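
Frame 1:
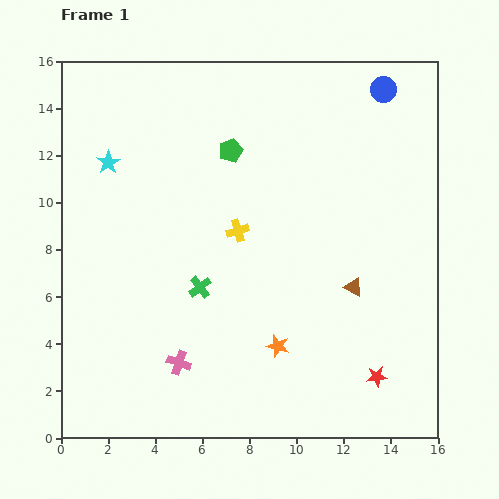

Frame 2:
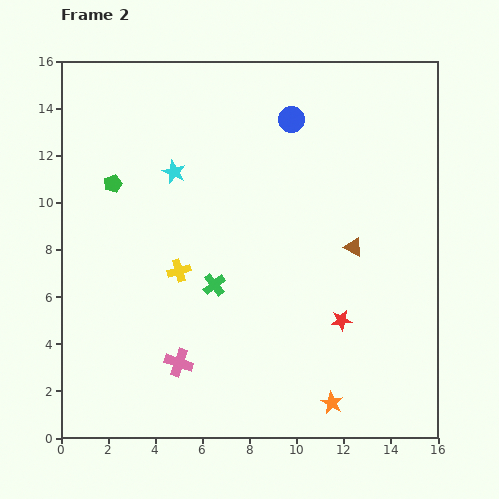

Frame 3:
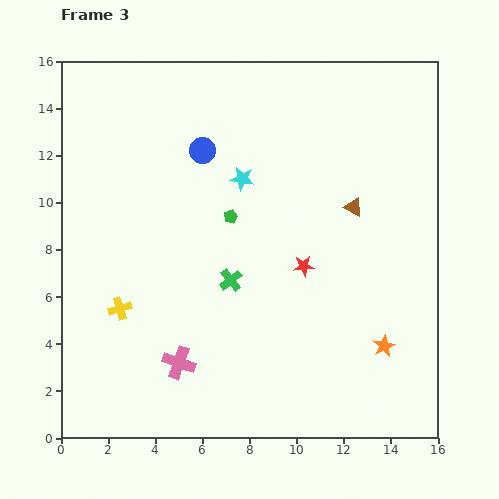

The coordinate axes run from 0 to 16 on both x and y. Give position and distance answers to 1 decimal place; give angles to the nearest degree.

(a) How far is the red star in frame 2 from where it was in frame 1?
2.8

The red star moved from (13.4, 2.6) to (11.9, 5.0), a distance of √(1.5² + 2.4²) ≈ 2.8.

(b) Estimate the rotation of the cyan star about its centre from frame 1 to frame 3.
30° counter-clockwise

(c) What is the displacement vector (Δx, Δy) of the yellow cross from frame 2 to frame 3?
(-2.5, -1.6)

The yellow cross was at (5.0, 7.1) in frame 2 and (2.5, 5.5) in frame 3.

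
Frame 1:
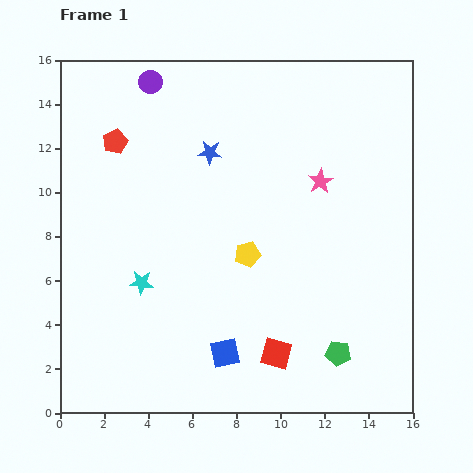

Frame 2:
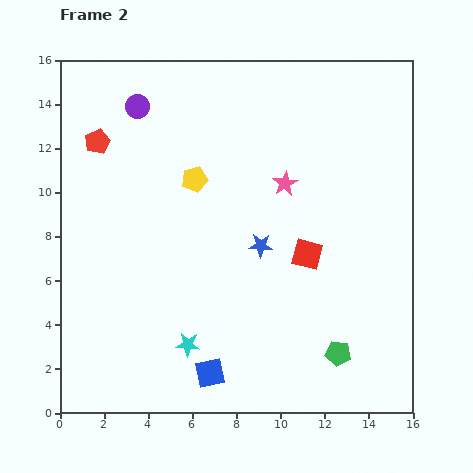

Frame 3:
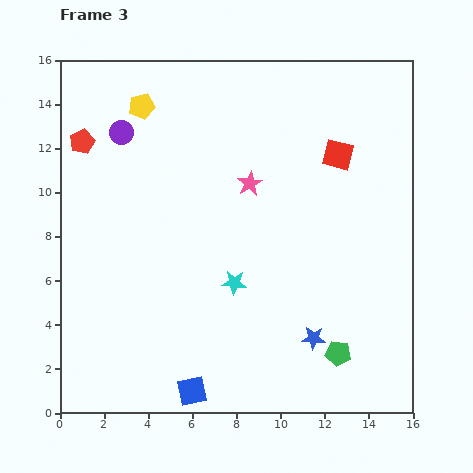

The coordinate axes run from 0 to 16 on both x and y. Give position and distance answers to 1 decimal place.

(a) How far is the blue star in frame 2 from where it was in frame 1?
4.8

The blue star moved from (6.8, 11.8) to (9.1, 7.6), a distance of √(2.3² + 4.2²) ≈ 4.8.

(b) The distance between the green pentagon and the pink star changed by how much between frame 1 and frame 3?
+0.9

Distance in frame 1: 7.8. Distance in frame 3: 8.7.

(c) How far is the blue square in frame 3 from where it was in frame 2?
1.1

The blue square moved from (6.8, 1.8) to (6.0, 1.0), a distance of √(0.8² + 0.8²) ≈ 1.1.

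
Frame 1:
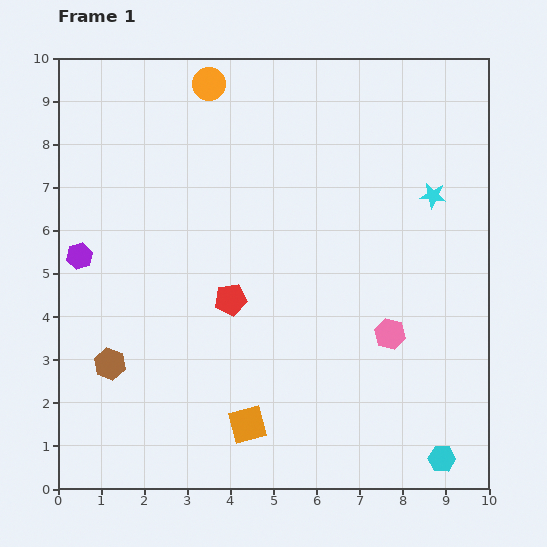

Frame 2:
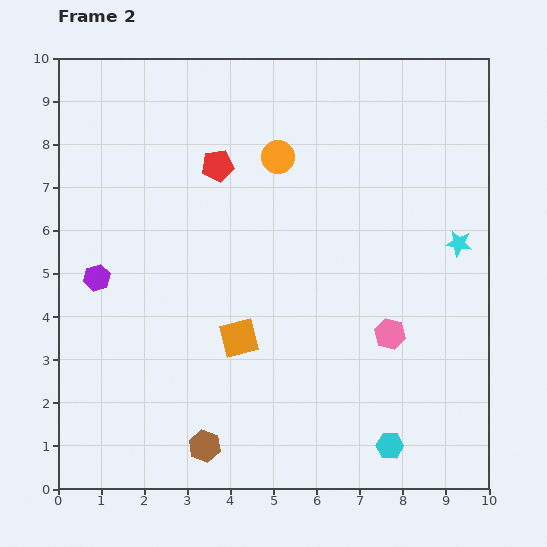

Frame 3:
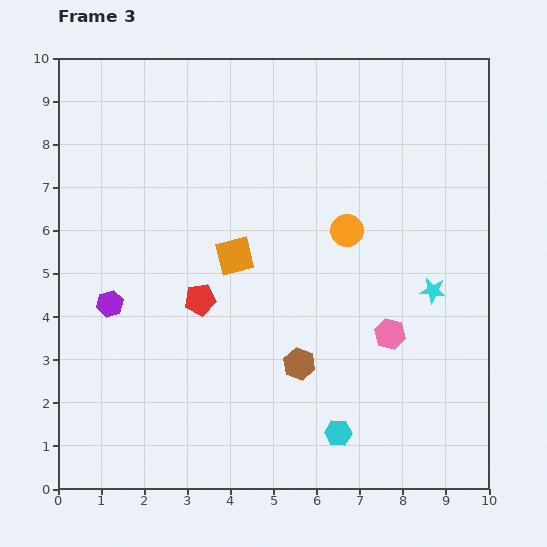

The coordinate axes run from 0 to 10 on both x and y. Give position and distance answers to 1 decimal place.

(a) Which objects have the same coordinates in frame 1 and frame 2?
the pink hexagon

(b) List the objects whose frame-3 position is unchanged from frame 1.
the pink hexagon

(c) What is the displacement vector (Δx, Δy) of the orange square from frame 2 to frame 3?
(-0.1, 1.9)

The orange square was at (4.2, 3.5) in frame 2 and (4.1, 5.4) in frame 3.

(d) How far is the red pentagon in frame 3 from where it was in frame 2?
3.1

The red pentagon moved from (3.7, 7.5) to (3.3, 4.4), a distance of √(0.4² + 3.1²) ≈ 3.1.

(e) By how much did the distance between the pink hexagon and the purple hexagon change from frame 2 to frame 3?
-0.4

Distance in frame 2: 6.9. Distance in frame 3: 6.5.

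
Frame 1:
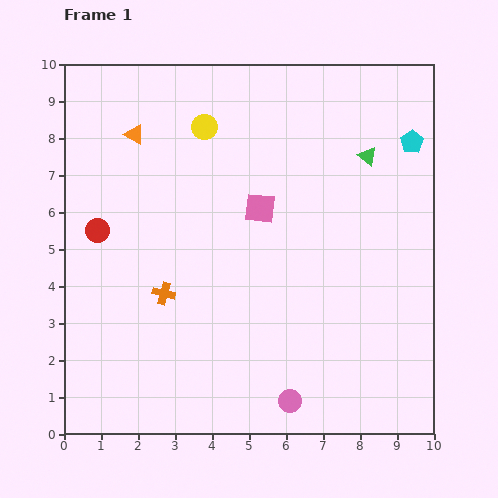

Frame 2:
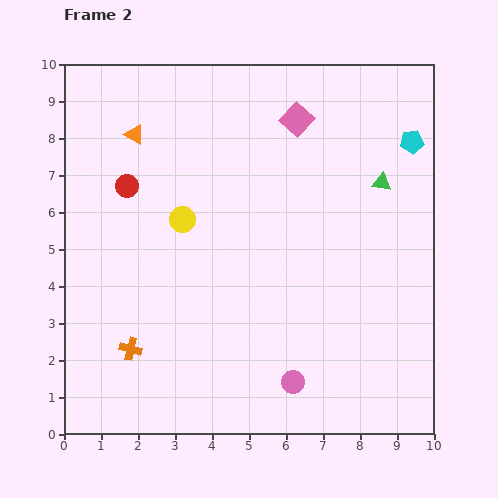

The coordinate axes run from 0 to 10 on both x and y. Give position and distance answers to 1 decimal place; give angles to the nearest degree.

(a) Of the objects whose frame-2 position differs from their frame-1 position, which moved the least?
the pink circle

(moved 0.5)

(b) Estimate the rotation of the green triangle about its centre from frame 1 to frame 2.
30° counter-clockwise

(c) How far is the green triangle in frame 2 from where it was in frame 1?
0.8

The green triangle moved from (8.2, 7.5) to (8.6, 6.8), a distance of √(0.4² + 0.7²) ≈ 0.8.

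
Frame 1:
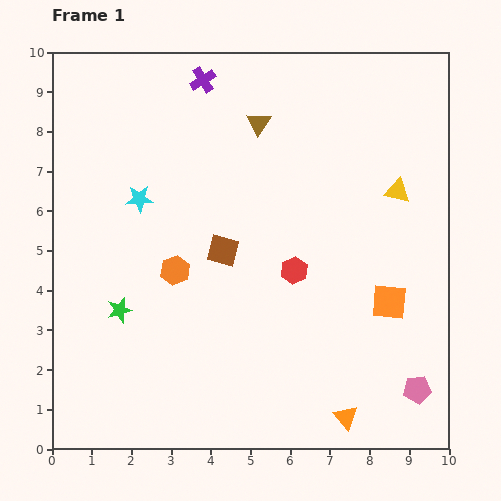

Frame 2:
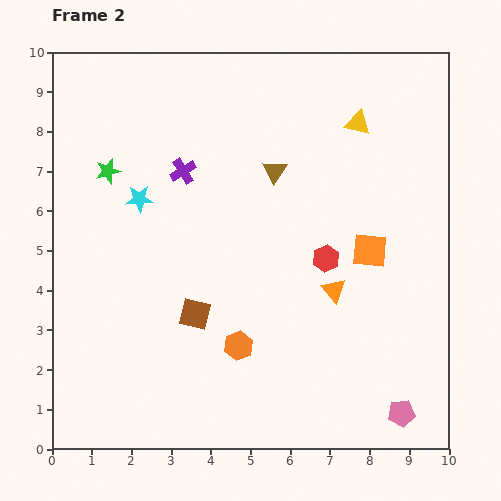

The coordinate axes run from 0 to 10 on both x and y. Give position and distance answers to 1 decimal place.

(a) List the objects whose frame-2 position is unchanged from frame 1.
the cyan star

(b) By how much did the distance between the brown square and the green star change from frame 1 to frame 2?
+1.2

Distance in frame 1: 3.0. Distance in frame 2: 4.2.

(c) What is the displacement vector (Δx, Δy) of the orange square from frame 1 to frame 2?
(-0.5, 1.3)

The orange square was at (8.5, 3.7) in frame 1 and (8.0, 5.0) in frame 2.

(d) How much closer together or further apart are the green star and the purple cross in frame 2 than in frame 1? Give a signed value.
-4.3

Distance in frame 1: 6.2. Distance in frame 2: 1.9.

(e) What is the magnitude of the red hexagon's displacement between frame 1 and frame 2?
0.9

The red hexagon moved from (6.1, 4.5) to (6.9, 4.8), a distance of √(0.8² + 0.3²) ≈ 0.9.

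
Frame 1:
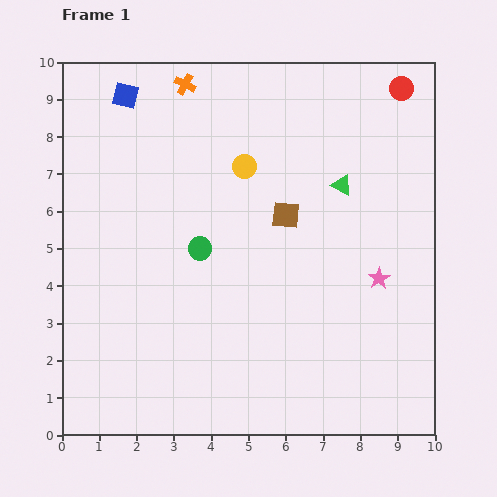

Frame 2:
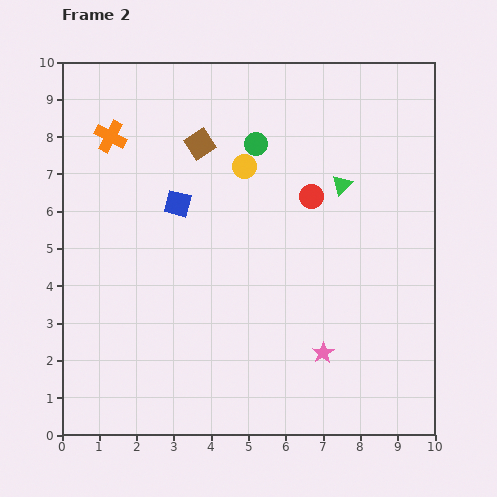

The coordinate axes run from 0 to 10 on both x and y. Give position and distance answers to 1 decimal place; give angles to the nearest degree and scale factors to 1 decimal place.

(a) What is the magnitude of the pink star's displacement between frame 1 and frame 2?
2.5

The pink star moved from (8.5, 4.2) to (7.0, 2.2), a distance of √(1.5² + 2.0²) ≈ 2.5.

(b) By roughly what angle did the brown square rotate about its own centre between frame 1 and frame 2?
37° counter-clockwise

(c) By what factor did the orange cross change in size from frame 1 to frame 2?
1.5×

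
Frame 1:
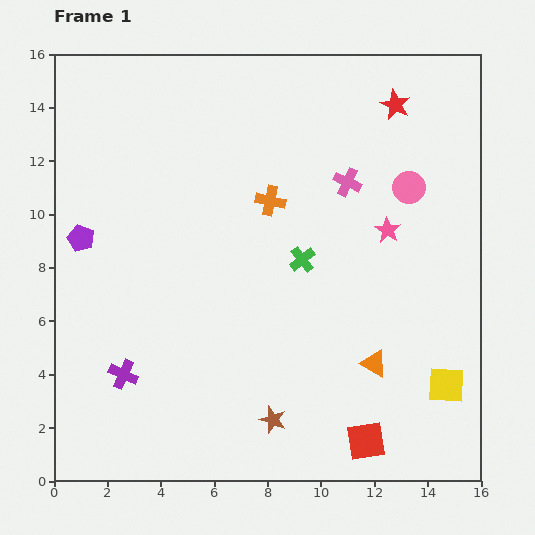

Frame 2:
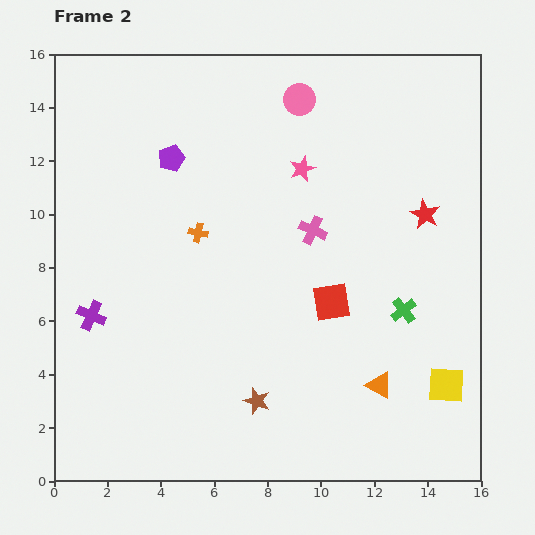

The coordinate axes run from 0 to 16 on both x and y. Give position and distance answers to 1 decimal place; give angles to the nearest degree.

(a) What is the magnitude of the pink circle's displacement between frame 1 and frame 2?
5.3

The pink circle moved from (13.3, 11.0) to (9.2, 14.3), a distance of √(4.1² + 3.3²) ≈ 5.3.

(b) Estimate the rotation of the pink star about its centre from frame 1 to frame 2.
18° clockwise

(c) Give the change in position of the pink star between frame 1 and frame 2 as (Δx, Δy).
(-3.2, 2.3)

The pink star was at (12.5, 9.4) in frame 1 and (9.3, 11.7) in frame 2.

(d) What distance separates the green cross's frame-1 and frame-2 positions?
4.2

The green cross moved from (9.3, 8.3) to (13.1, 6.4), a distance of √(3.8² + 1.9²) ≈ 4.2.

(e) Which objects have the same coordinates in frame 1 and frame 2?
the yellow square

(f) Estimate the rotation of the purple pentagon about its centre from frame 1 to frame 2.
29° clockwise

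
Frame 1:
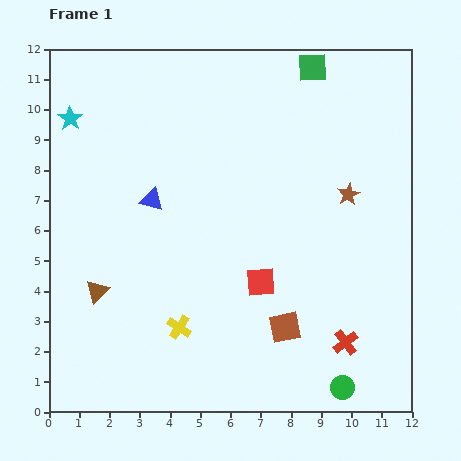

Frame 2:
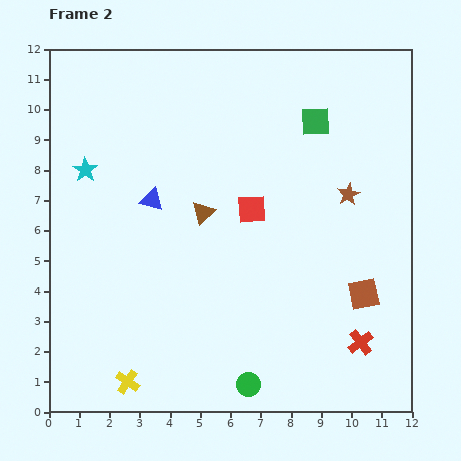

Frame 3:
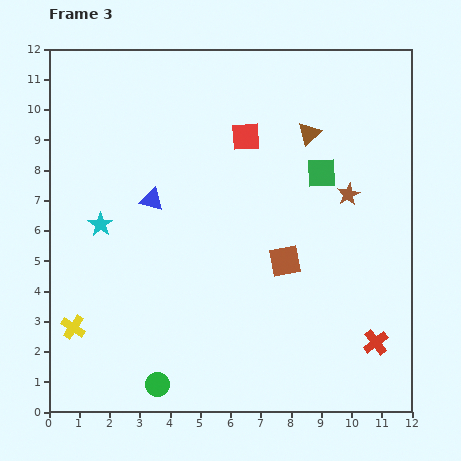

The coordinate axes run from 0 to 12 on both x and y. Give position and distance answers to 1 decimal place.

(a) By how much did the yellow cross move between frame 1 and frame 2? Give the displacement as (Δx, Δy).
(-1.7, -1.8)

The yellow cross was at (4.3, 2.8) in frame 1 and (2.6, 1.0) in frame 2.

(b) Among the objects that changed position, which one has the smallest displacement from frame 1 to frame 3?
the red cross

(moved 1.0)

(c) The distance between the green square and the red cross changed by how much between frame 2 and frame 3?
-1.6

Distance in frame 2: 7.5. Distance in frame 3: 5.9.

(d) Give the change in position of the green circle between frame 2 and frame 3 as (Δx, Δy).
(-3.0, 0.0)

The green circle was at (6.6, 0.9) in frame 2 and (3.6, 0.9) in frame 3.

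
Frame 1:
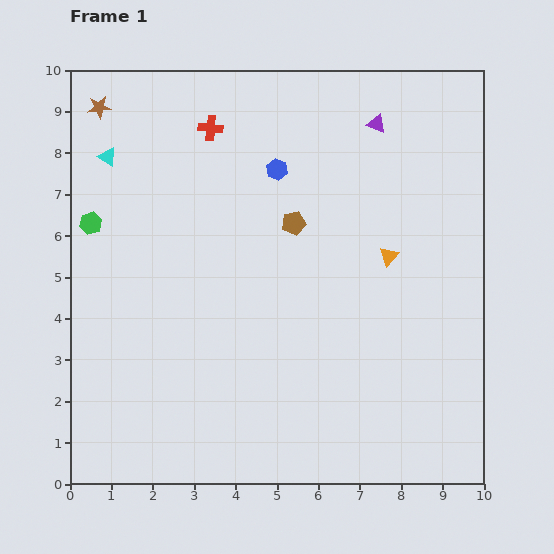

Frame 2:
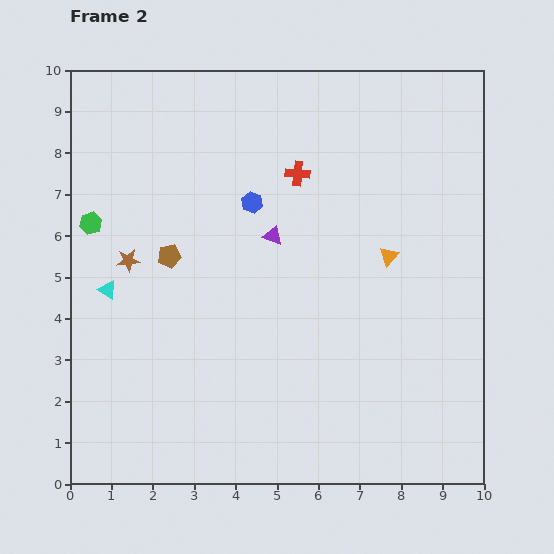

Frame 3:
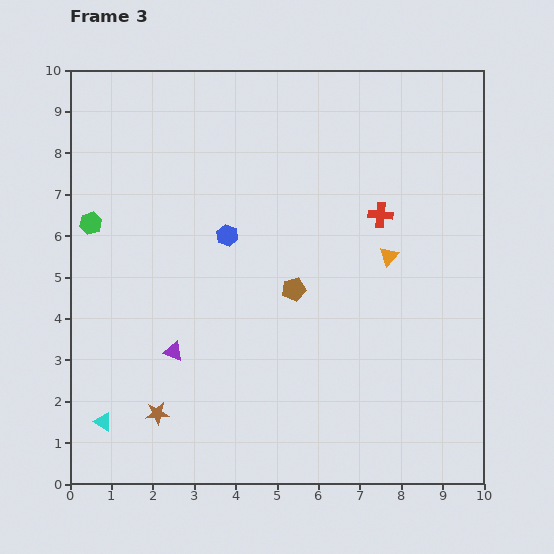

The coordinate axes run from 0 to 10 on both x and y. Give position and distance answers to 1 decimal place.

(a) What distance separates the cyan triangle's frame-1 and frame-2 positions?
3.2

The cyan triangle moved from (0.9, 7.9) to (0.9, 4.7), a distance of √(0.0² + 3.2²) ≈ 3.2.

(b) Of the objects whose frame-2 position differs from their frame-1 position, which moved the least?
the blue hexagon

(moved 1.0)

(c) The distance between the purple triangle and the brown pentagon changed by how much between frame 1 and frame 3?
+0.2

Distance in frame 1: 3.1. Distance in frame 3: 3.3.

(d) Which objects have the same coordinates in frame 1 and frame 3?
the orange triangle, the green hexagon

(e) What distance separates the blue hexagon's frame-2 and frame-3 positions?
1.0

The blue hexagon moved from (4.4, 6.8) to (3.8, 6.0), a distance of √(0.6² + 0.8²) ≈ 1.0.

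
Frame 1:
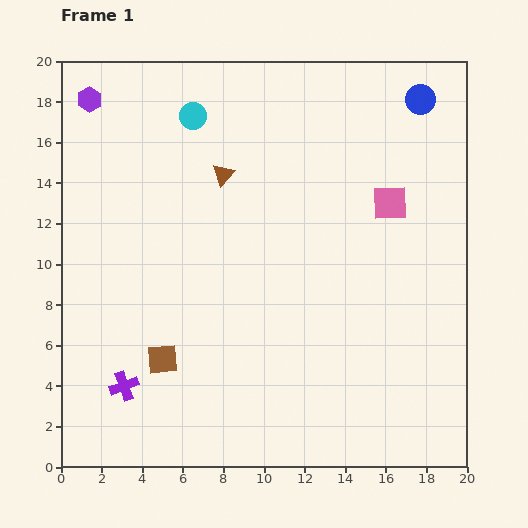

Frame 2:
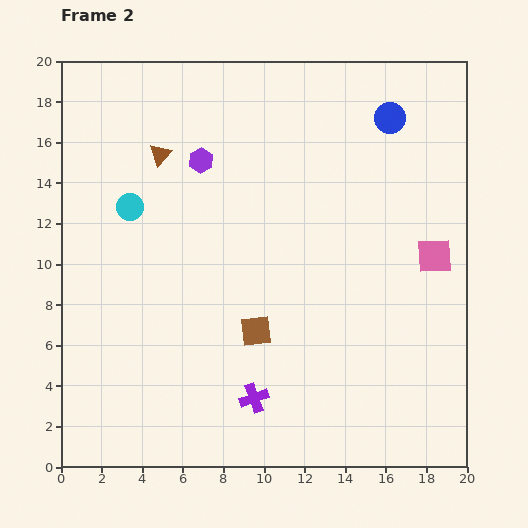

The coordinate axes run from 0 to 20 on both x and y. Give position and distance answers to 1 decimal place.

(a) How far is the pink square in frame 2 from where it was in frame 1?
3.4

The pink square moved from (16.2, 13.0) to (18.4, 10.4), a distance of √(2.2² + 2.6²) ≈ 3.4.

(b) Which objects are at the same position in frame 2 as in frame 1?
none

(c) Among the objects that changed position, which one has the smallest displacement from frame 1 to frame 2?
the blue circle

(moved 1.7)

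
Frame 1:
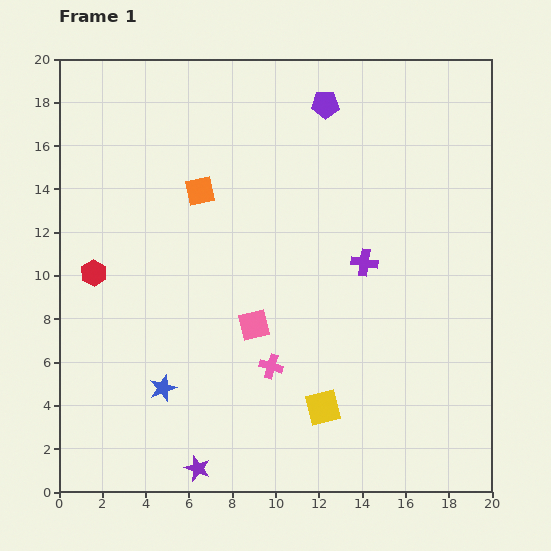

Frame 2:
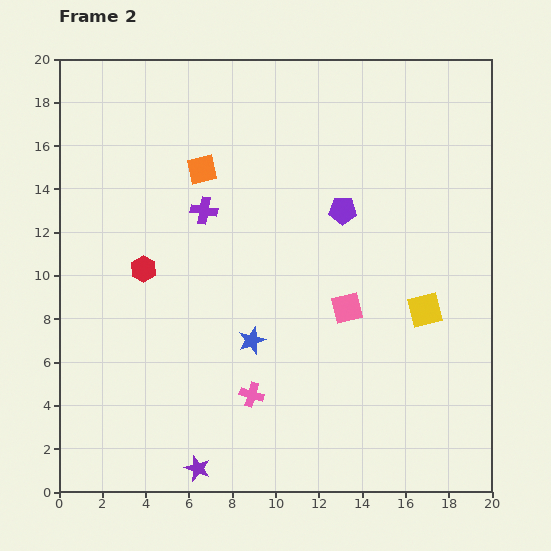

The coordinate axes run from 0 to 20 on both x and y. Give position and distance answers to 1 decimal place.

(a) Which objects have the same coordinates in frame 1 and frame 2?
the purple star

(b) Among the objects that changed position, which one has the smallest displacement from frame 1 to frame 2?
the orange square

(moved 1.0)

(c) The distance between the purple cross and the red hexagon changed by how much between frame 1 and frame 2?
-8.6

Distance in frame 1: 12.5. Distance in frame 2: 3.9.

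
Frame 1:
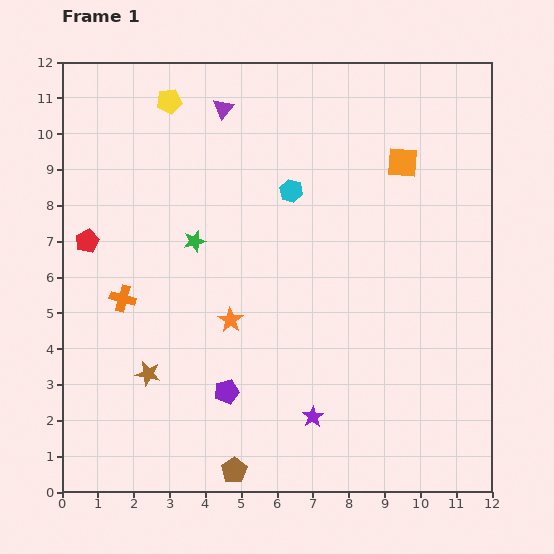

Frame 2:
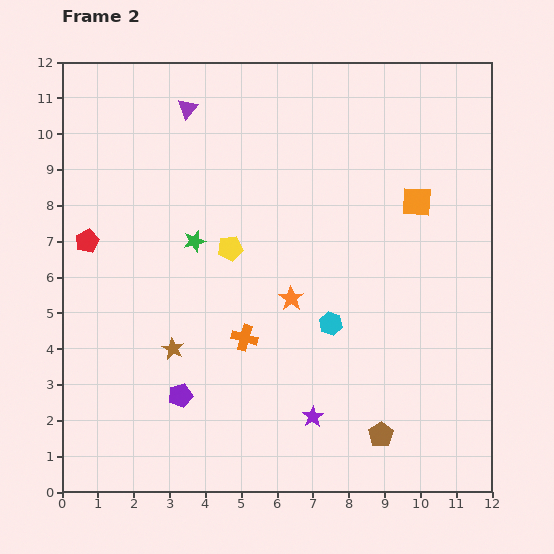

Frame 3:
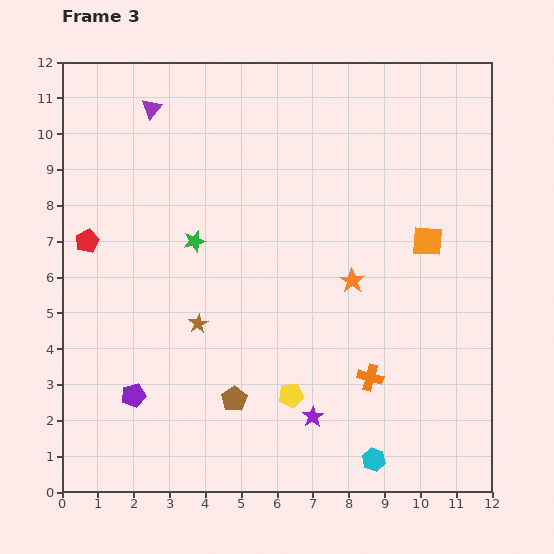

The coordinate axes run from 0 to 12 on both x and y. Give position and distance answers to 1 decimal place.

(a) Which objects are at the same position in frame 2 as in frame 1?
the red pentagon, the green star, the purple star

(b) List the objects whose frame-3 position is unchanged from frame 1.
the red pentagon, the green star, the purple star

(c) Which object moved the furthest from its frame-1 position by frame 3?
the yellow pentagon

(moved 8.9; next 7.8)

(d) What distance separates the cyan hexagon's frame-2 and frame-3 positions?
4.0

The cyan hexagon moved from (7.5, 4.7) to (8.7, 0.9), a distance of √(1.2² + 3.8²) ≈ 4.0.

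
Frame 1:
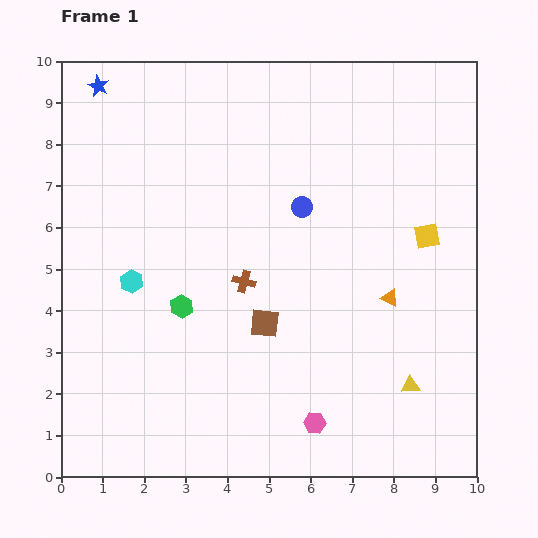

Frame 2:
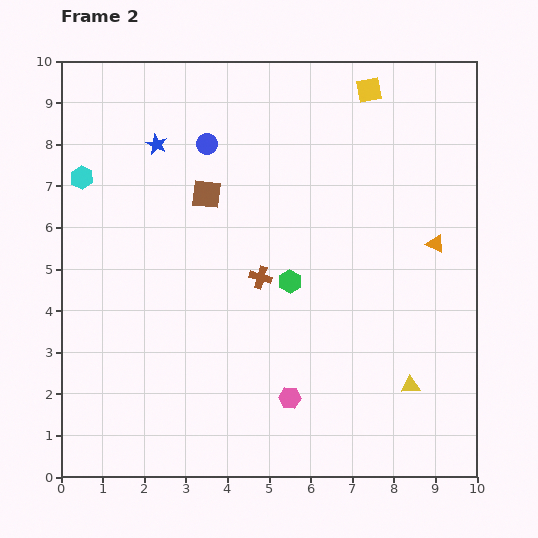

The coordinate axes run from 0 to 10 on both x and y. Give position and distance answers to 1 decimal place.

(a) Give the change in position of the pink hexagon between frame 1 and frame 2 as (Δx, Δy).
(-0.6, 0.6)

The pink hexagon was at (6.1, 1.3) in frame 1 and (5.5, 1.9) in frame 2.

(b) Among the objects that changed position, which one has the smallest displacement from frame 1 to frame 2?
the brown cross

(moved 0.4)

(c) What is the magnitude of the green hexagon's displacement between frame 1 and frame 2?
2.7

The green hexagon moved from (2.9, 4.1) to (5.5, 4.7), a distance of √(2.6² + 0.6²) ≈ 2.7.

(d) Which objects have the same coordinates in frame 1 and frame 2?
the yellow triangle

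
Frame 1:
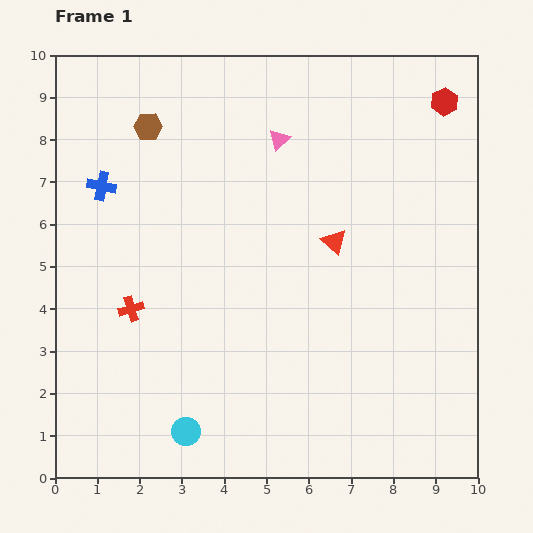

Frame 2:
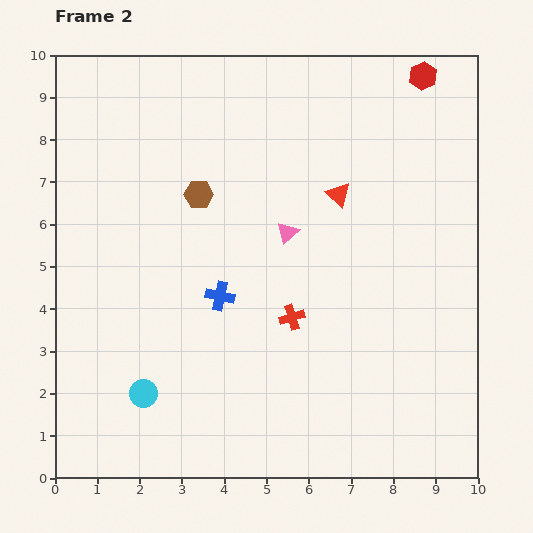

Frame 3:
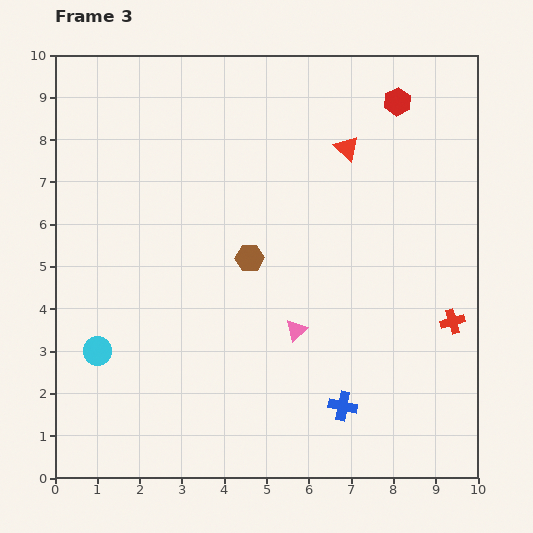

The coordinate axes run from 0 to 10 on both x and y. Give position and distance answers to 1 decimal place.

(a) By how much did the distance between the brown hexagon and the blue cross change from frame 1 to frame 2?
+0.7

Distance in frame 1: 1.8. Distance in frame 2: 2.5.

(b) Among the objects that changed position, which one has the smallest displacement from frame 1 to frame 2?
the red hexagon

(moved 0.8)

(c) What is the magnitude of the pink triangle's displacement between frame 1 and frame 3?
4.5

The pink triangle moved from (5.3, 8.0) to (5.7, 3.5), a distance of √(0.4² + 4.5²) ≈ 4.5.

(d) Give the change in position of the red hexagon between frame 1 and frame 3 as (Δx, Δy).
(-1.1, 0.0)

The red hexagon was at (9.2, 8.9) in frame 1 and (8.1, 8.9) in frame 3.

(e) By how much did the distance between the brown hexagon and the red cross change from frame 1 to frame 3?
+0.7

Distance in frame 1: 4.3. Distance in frame 3: 5.0.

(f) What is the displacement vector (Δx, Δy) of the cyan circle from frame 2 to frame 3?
(-1.1, 1.0)

The cyan circle was at (2.1, 2.0) in frame 2 and (1.0, 3.0) in frame 3.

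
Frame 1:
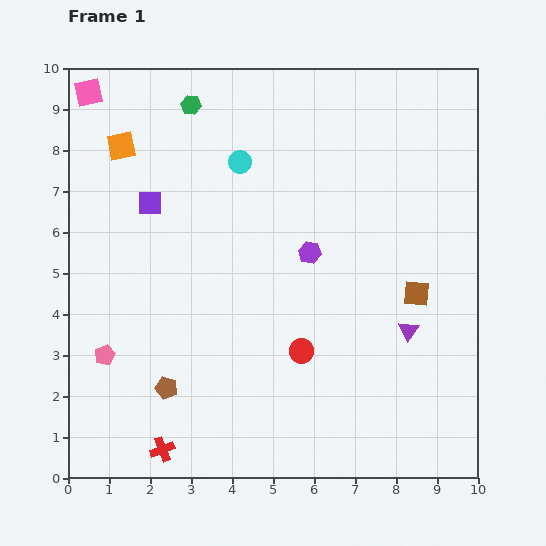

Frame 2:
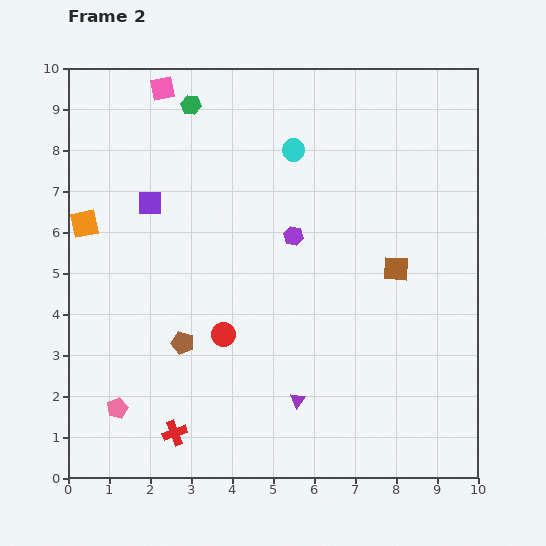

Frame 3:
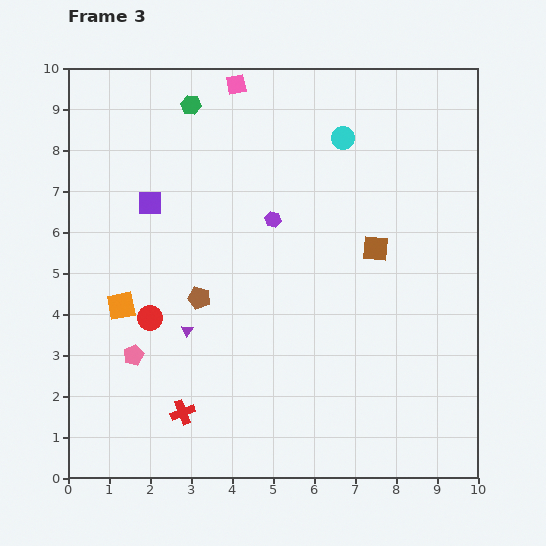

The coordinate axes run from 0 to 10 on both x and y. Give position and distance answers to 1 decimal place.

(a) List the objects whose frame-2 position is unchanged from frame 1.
the green hexagon, the purple square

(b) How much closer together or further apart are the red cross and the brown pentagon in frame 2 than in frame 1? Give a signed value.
+0.7

Distance in frame 1: 1.5. Distance in frame 2: 2.2.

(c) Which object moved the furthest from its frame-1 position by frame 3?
the purple triangle

(moved 5.4; next 3.9)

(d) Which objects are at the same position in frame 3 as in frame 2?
the green hexagon, the purple square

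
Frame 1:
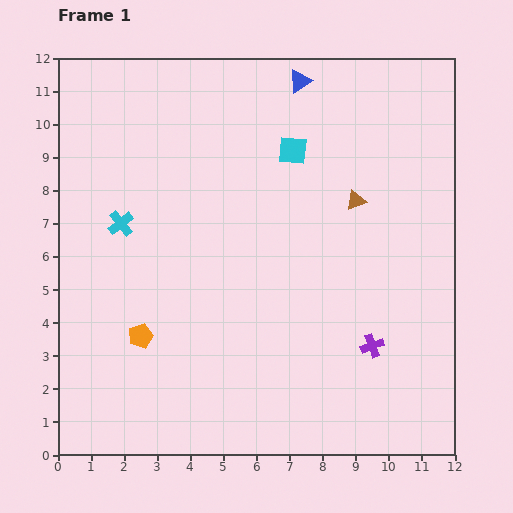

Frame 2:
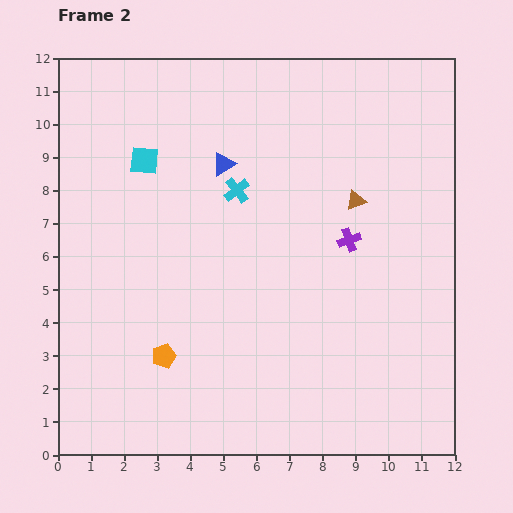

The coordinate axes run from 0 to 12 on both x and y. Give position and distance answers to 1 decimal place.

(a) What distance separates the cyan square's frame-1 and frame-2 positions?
4.5

The cyan square moved from (7.1, 9.2) to (2.6, 8.9), a distance of √(4.5² + 0.3²) ≈ 4.5.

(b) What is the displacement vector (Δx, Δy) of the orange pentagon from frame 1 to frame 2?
(0.7, -0.6)

The orange pentagon was at (2.5, 3.6) in frame 1 and (3.2, 3.0) in frame 2.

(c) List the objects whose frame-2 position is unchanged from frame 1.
the brown triangle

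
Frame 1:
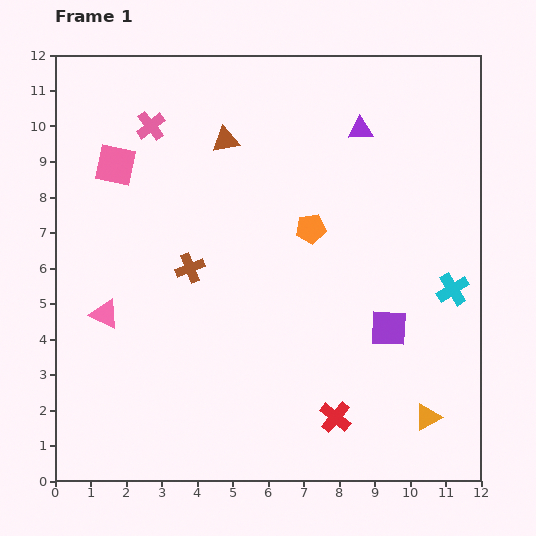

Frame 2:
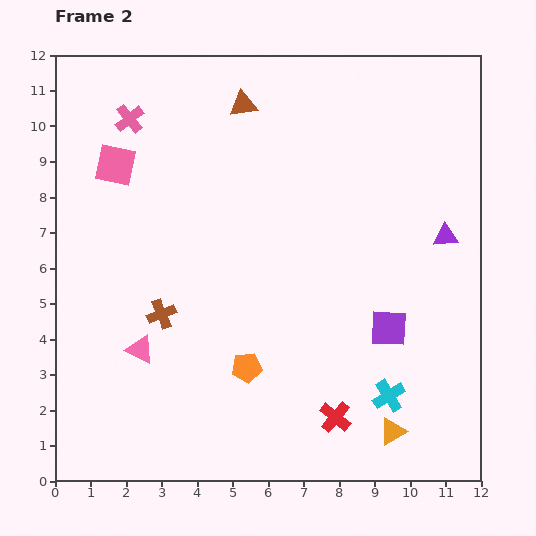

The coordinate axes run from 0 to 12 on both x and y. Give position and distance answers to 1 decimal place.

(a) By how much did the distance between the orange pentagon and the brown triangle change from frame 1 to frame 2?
+3.9

Distance in frame 1: 3.5. Distance in frame 2: 7.4.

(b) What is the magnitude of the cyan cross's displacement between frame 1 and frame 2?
3.5

The cyan cross moved from (11.2, 5.4) to (9.4, 2.4), a distance of √(1.8² + 3.0²) ≈ 3.5.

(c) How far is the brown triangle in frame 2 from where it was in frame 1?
1.1

The brown triangle moved from (4.8, 9.6) to (5.3, 10.6), a distance of √(0.5² + 1.0²) ≈ 1.1.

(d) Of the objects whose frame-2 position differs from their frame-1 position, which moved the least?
the pink cross

(moved 0.6)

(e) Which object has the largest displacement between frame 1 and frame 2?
the orange pentagon

(moved 4.3; next 3.8)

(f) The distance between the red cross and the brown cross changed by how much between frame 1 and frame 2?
-0.2

Distance in frame 1: 5.9. Distance in frame 2: 5.7.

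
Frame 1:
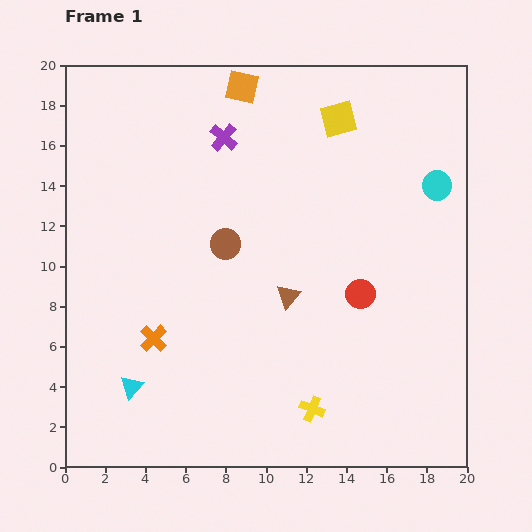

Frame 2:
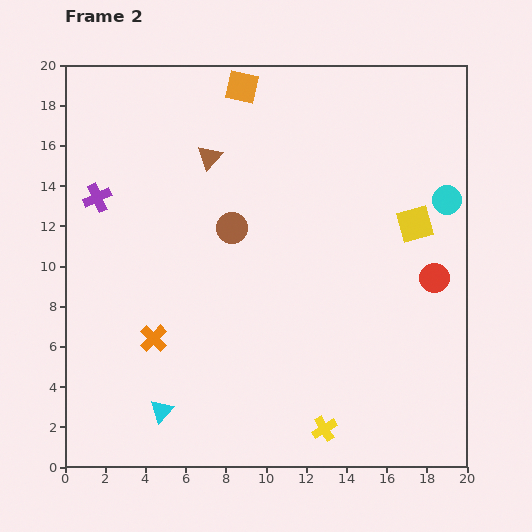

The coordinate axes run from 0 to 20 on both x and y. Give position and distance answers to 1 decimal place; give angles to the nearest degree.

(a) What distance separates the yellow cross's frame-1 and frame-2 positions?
1.2

The yellow cross moved from (12.3, 2.9) to (12.9, 1.9), a distance of √(0.6² + 1.0²) ≈ 1.2.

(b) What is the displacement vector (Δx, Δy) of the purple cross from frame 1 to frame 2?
(-6.3, -3.0)

The purple cross was at (7.9, 16.4) in frame 1 and (1.6, 13.4) in frame 2.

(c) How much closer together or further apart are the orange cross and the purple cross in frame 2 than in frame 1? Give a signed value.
-3.1

Distance in frame 1: 10.6. Distance in frame 2: 7.5.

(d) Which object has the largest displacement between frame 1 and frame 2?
the brown triangle

(moved 7.9; next 7.0)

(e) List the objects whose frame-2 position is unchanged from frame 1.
the orange square, the orange cross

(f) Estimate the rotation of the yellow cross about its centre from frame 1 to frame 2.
37° clockwise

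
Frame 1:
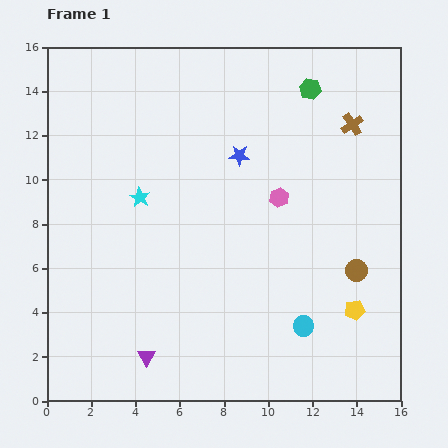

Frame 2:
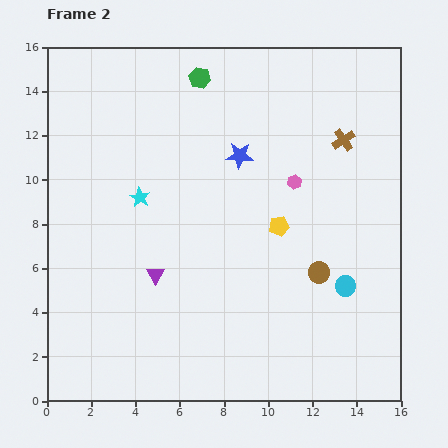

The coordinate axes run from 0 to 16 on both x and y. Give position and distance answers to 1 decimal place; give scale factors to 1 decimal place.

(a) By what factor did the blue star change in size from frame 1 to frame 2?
1.3×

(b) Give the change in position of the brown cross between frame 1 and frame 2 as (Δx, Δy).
(-0.4, -0.7)

The brown cross was at (13.8, 12.5) in frame 1 and (13.4, 11.8) in frame 2.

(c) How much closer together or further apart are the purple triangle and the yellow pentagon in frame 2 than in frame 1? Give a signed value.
-3.6

Distance in frame 1: 9.6. Distance in frame 2: 6.0.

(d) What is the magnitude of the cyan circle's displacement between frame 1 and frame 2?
2.6

The cyan circle moved from (11.6, 3.4) to (13.5, 5.2), a distance of √(1.9² + 1.8²) ≈ 2.6.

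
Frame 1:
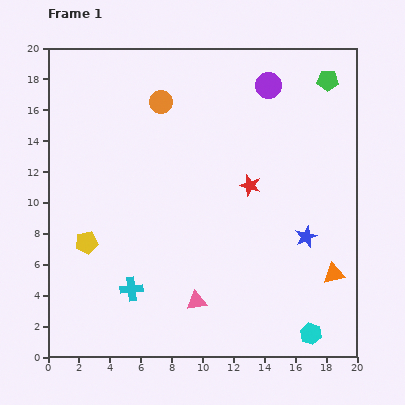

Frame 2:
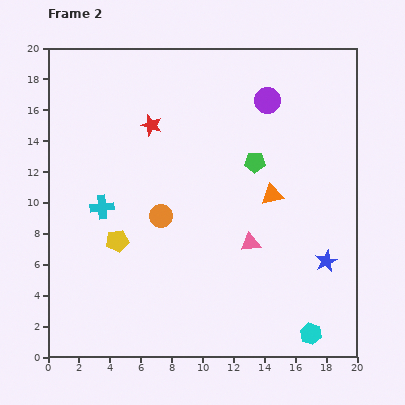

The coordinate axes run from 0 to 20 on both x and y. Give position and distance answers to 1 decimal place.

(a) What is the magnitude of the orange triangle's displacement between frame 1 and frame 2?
6.5

The orange triangle moved from (18.5, 5.4) to (14.5, 10.5), a distance of √(4.0² + 5.1²) ≈ 6.5.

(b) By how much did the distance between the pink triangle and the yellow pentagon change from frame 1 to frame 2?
+0.5

Distance in frame 1: 8.1. Distance in frame 2: 8.6.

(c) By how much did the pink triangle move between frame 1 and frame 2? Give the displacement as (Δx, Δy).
(3.5, 3.8)

The pink triangle was at (9.6, 3.6) in frame 1 and (13.1, 7.4) in frame 2.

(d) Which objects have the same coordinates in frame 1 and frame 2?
the cyan hexagon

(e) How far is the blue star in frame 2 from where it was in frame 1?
2.1

The blue star moved from (16.7, 7.8) to (18.0, 6.2), a distance of √(1.3² + 1.6²) ≈ 2.1.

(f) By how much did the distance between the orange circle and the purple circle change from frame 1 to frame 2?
+3.1

Distance in frame 1: 7.1. Distance in frame 2: 10.2.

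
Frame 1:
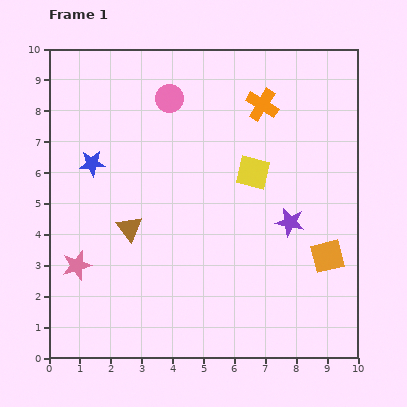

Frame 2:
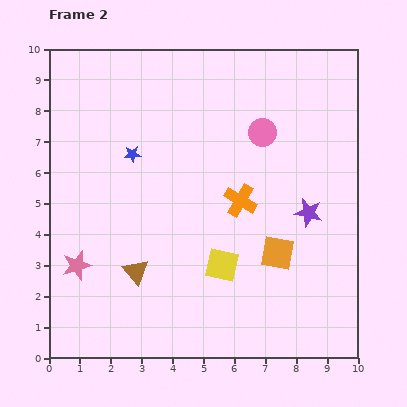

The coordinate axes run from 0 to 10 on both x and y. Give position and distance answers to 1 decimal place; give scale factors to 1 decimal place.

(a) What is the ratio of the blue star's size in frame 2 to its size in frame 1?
0.6×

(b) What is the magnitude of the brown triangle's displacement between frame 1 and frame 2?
1.4

The brown triangle moved from (2.6, 4.2) to (2.8, 2.8), a distance of √(0.2² + 1.4²) ≈ 1.4.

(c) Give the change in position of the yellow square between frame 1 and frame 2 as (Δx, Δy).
(-1.0, -3.0)

The yellow square was at (6.6, 6.0) in frame 1 and (5.6, 3.0) in frame 2.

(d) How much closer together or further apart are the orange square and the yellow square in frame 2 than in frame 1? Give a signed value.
-1.8

Distance in frame 1: 3.6. Distance in frame 2: 1.8.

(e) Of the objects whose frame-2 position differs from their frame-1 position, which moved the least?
the purple star

(moved 0.7)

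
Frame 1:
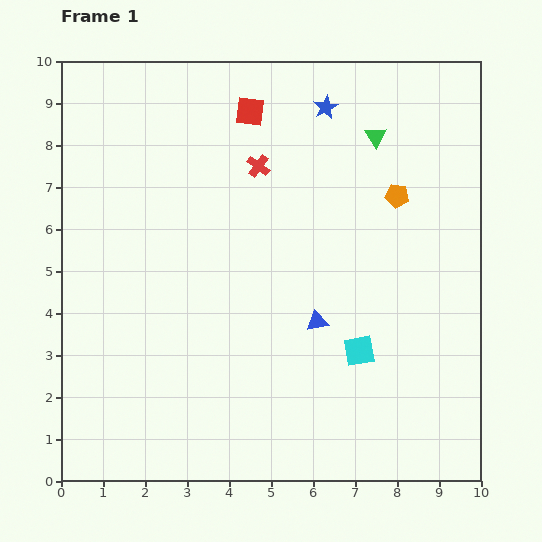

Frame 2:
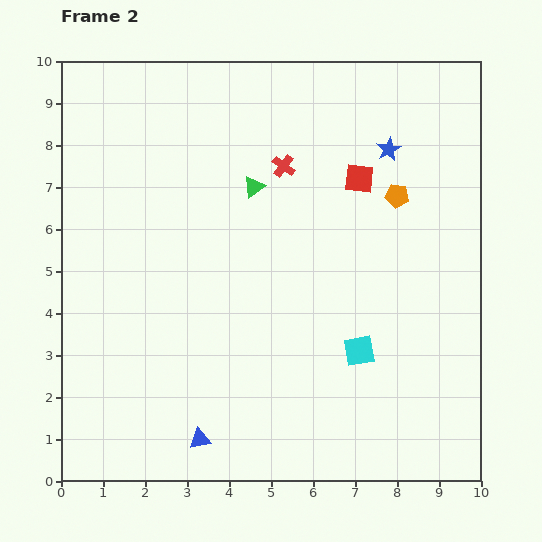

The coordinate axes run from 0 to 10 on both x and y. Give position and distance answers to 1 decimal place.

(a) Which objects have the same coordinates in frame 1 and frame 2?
the orange pentagon, the cyan square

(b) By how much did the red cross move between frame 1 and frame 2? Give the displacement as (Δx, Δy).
(0.6, 0.0)

The red cross was at (4.7, 7.5) in frame 1 and (5.3, 7.5) in frame 2.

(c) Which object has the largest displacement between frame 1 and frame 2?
the blue triangle

(moved 4.0; next 3.1)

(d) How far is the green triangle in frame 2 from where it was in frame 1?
3.1

The green triangle moved from (7.5, 8.2) to (4.6, 7.0), a distance of √(2.9² + 1.2²) ≈ 3.1.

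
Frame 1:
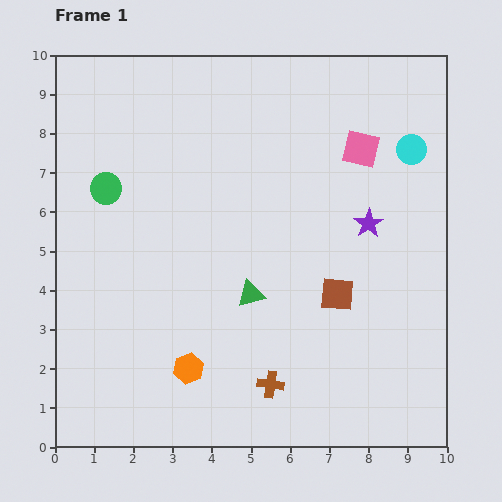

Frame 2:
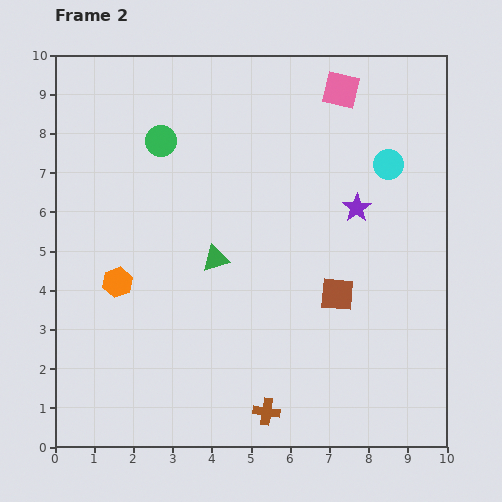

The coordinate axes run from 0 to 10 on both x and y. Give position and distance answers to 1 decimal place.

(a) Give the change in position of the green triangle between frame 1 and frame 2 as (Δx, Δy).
(-0.9, 0.9)

The green triangle was at (5.0, 3.9) in frame 1 and (4.1, 4.8) in frame 2.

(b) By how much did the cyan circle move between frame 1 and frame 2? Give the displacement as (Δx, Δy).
(-0.6, -0.4)

The cyan circle was at (9.1, 7.6) in frame 1 and (8.5, 7.2) in frame 2.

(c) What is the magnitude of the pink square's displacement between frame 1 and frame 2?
1.6

The pink square moved from (7.8, 7.6) to (7.3, 9.1), a distance of √(0.5² + 1.5²) ≈ 1.6.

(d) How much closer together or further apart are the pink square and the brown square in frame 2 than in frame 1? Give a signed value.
+1.5

Distance in frame 1: 3.7. Distance in frame 2: 5.2.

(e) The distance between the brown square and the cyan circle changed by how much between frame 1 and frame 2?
-0.7

Distance in frame 1: 4.2. Distance in frame 2: 3.5.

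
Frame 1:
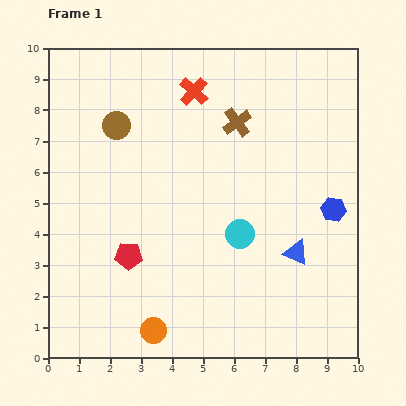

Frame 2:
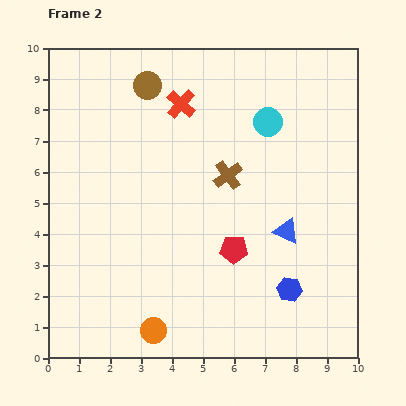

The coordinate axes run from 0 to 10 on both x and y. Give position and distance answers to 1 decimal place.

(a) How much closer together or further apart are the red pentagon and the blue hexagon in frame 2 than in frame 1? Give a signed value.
-4.6

Distance in frame 1: 6.8. Distance in frame 2: 2.2.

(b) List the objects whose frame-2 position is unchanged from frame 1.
the orange circle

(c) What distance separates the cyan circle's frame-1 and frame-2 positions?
3.7

The cyan circle moved from (6.2, 4.0) to (7.1, 7.6), a distance of √(0.9² + 3.6²) ≈ 3.7.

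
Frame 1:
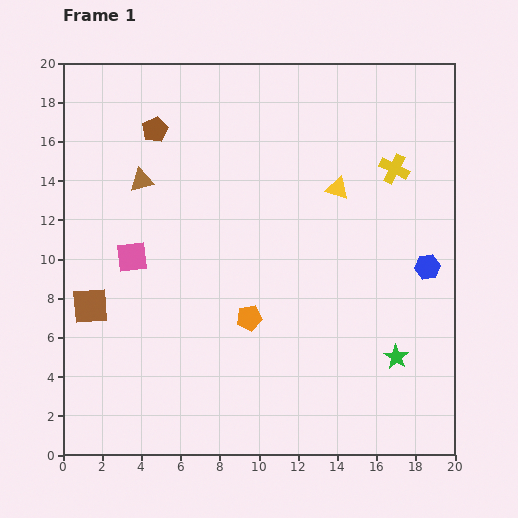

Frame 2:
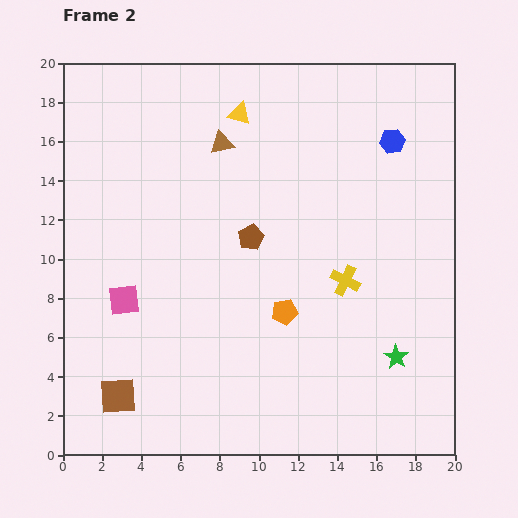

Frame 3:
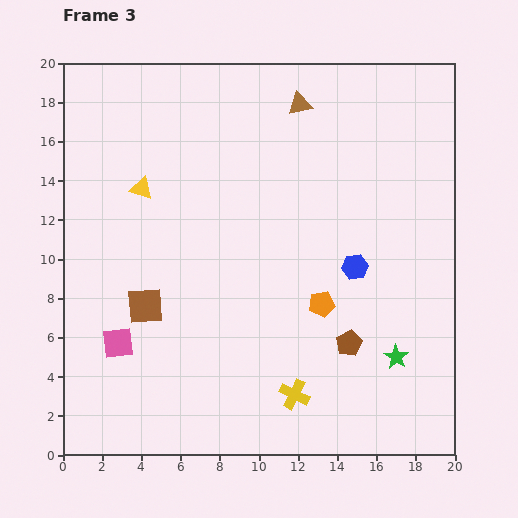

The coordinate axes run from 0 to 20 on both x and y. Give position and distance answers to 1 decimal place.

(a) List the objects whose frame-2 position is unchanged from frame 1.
the green star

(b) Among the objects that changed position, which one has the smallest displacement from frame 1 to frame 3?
the brown square

(moved 2.8)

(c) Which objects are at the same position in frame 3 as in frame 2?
the green star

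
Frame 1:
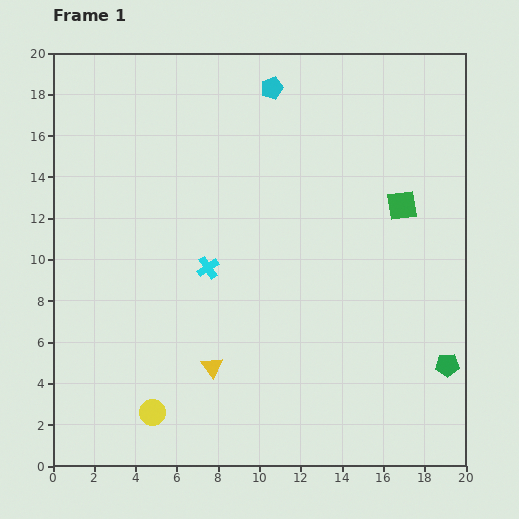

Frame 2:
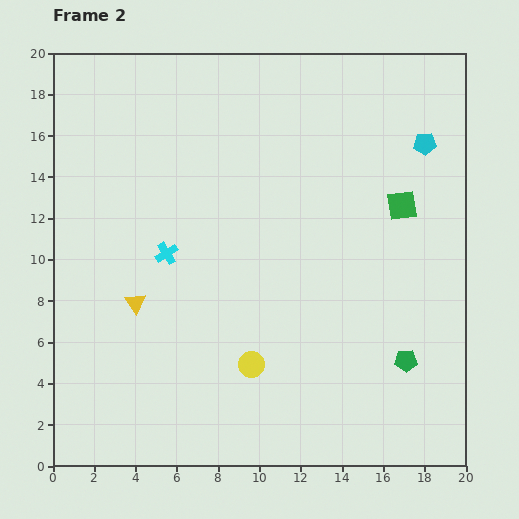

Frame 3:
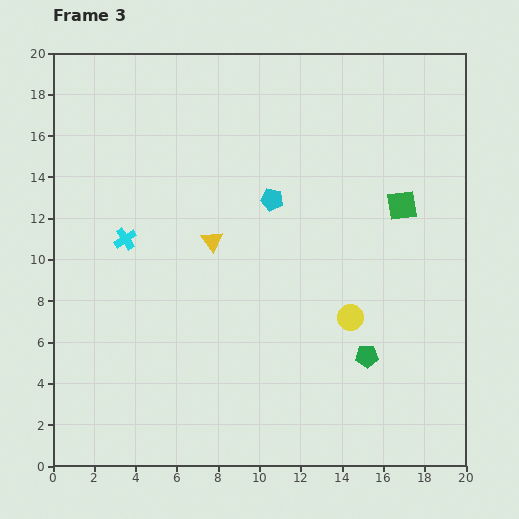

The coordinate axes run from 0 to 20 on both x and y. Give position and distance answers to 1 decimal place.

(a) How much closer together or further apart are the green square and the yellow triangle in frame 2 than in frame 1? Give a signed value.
+1.6

Distance in frame 1: 12.1. Distance in frame 2: 13.7.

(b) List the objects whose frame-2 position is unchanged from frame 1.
the green square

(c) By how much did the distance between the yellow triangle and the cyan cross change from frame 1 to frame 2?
-2.0

Distance in frame 1: 4.8. Distance in frame 2: 2.8.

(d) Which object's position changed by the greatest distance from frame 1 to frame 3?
the yellow circle

(moved 10.6; next 6.1)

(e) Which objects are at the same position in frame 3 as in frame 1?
the green square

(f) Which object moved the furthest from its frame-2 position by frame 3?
the cyan pentagon

(moved 7.9; next 5.3)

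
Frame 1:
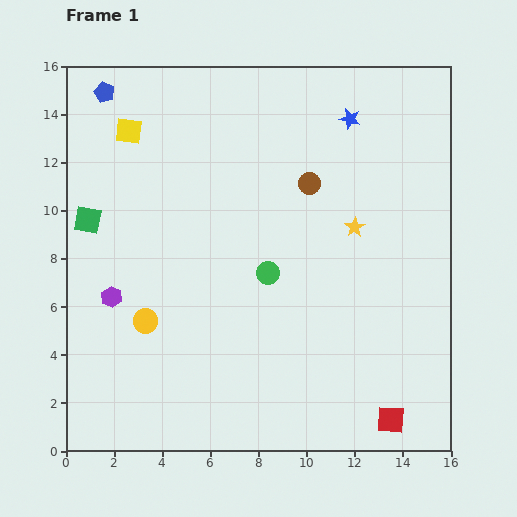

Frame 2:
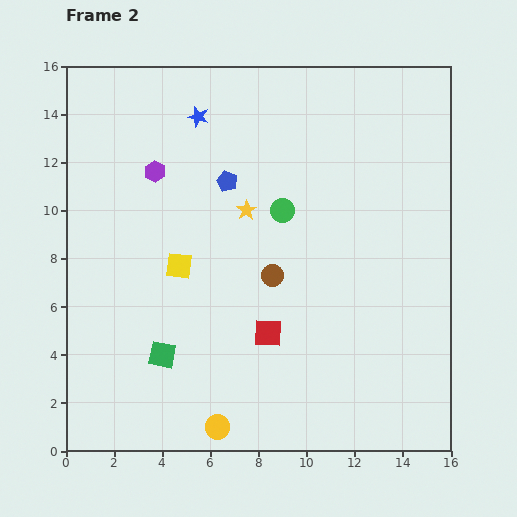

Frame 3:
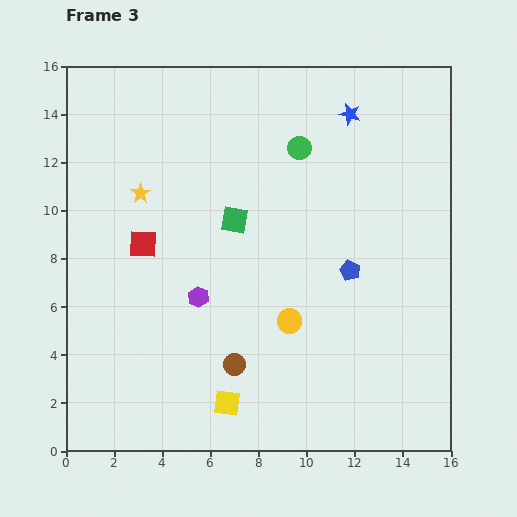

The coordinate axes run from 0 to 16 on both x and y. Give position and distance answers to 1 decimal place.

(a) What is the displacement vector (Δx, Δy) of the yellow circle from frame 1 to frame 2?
(3.0, -4.4)

The yellow circle was at (3.3, 5.4) in frame 1 and (6.3, 1.0) in frame 2.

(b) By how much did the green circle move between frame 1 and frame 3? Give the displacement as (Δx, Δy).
(1.3, 5.2)

The green circle was at (8.4, 7.4) in frame 1 and (9.7, 12.6) in frame 3.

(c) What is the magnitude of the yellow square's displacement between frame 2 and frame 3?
6.0

The yellow square moved from (4.7, 7.7) to (6.7, 2.0), a distance of √(2.0² + 5.7²) ≈ 6.0.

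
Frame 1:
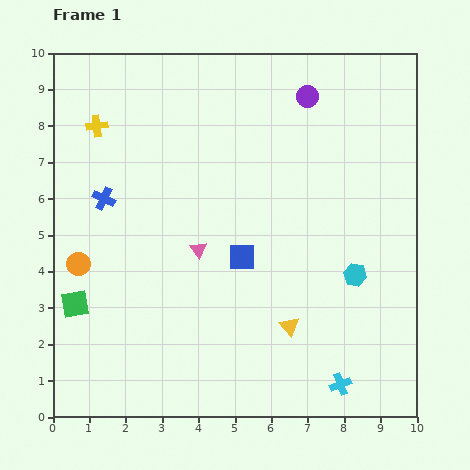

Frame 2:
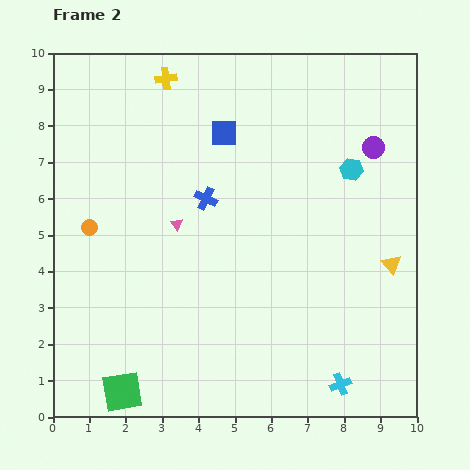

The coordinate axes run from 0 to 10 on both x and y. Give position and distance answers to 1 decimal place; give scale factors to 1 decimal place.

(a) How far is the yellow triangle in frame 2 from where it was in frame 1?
3.3

The yellow triangle moved from (6.5, 2.5) to (9.3, 4.2), a distance of √(2.8² + 1.7²) ≈ 3.3.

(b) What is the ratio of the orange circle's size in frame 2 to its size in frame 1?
0.7×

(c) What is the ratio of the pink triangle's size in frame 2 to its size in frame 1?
0.7×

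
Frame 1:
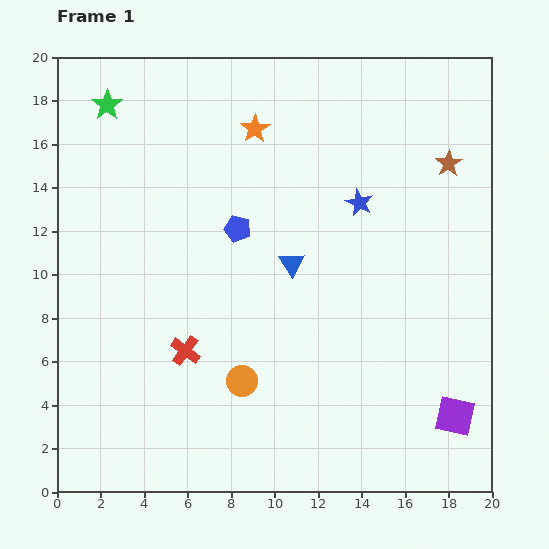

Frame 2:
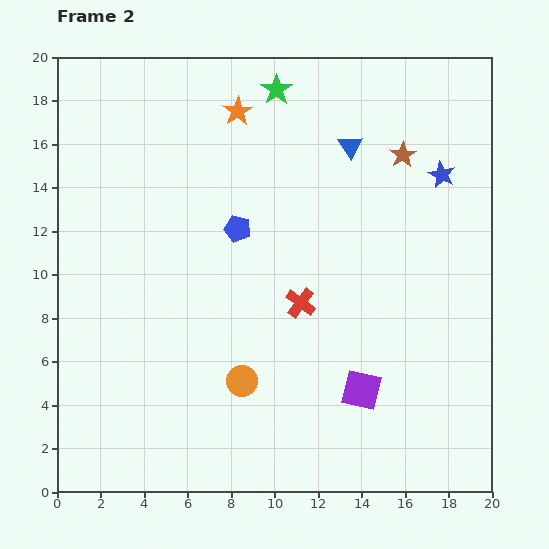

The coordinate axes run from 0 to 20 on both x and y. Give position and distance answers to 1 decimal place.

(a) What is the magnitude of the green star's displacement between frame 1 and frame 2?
7.8

The green star moved from (2.3, 17.8) to (10.1, 18.5), a distance of √(7.8² + 0.7²) ≈ 7.8.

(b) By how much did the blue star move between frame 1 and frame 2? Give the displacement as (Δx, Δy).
(3.8, 1.3)

The blue star was at (13.9, 13.3) in frame 1 and (17.7, 14.6) in frame 2.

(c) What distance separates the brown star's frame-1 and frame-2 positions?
2.1

The brown star moved from (18.0, 15.1) to (15.9, 15.5), a distance of √(2.1² + 0.4²) ≈ 2.1.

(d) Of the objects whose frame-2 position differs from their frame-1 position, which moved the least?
the orange star

(moved 1.1)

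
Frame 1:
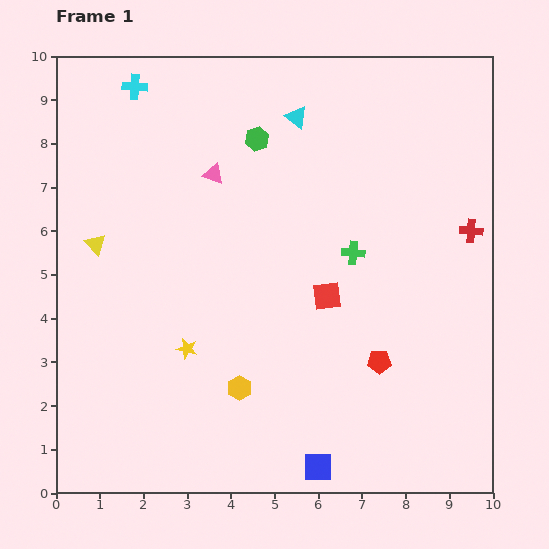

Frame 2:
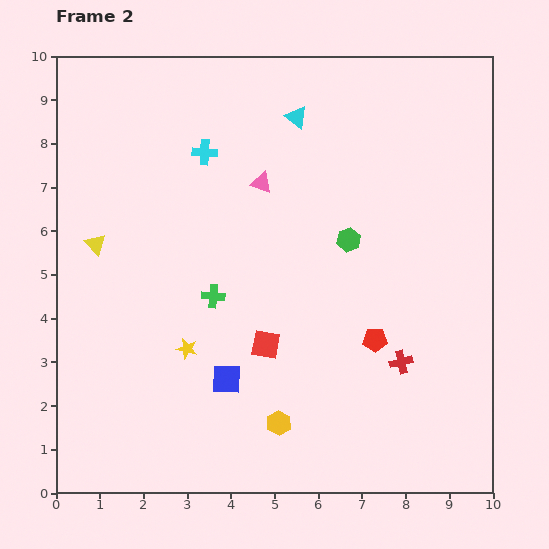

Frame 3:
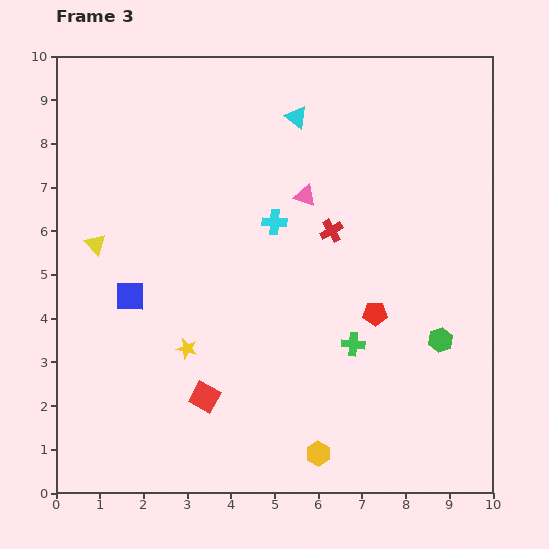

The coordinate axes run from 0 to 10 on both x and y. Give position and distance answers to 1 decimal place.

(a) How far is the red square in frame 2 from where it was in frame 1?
1.8

The red square moved from (6.2, 4.5) to (4.8, 3.4), a distance of √(1.4² + 1.1²) ≈ 1.8.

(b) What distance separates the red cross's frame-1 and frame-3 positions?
3.2

The red cross moved from (9.5, 6.0) to (6.3, 6.0), a distance of √(3.2² + 0.0²) ≈ 3.2.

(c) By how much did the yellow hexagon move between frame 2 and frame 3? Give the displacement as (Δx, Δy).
(0.9, -0.7)

The yellow hexagon was at (5.1, 1.6) in frame 2 and (6.0, 0.9) in frame 3.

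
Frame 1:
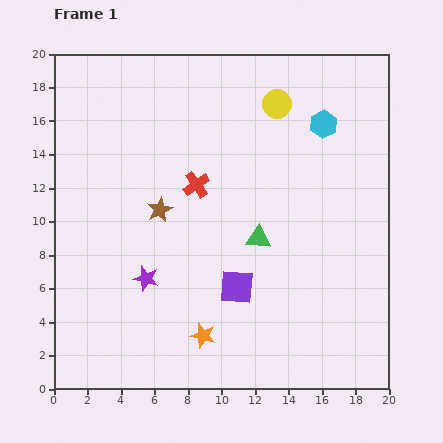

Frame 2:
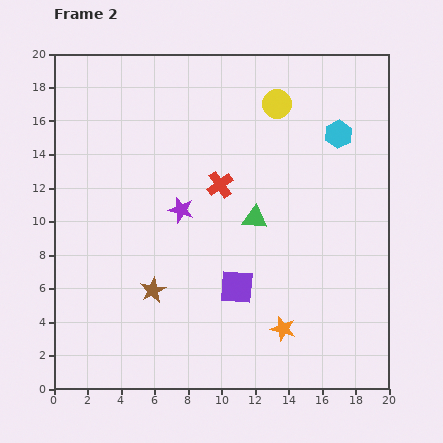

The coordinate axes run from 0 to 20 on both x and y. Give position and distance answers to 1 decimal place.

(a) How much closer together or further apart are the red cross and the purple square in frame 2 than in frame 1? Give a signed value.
-0.4

Distance in frame 1: 6.6. Distance in frame 2: 6.2.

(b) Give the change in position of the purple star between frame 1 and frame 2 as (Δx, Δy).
(2.1, 4.1)

The purple star was at (5.5, 6.6) in frame 1 and (7.6, 10.7) in frame 2.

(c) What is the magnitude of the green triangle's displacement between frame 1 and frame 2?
1.2

The green triangle moved from (12.2, 9.0) to (12.0, 10.2), a distance of √(0.2² + 1.2²) ≈ 1.2.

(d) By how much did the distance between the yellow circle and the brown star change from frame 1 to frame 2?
+3.9

Distance in frame 1: 9.4. Distance in frame 2: 13.3.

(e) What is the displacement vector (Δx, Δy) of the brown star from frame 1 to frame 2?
(-0.4, -4.8)

The brown star was at (6.3, 10.7) in frame 1 and (5.9, 5.9) in frame 2.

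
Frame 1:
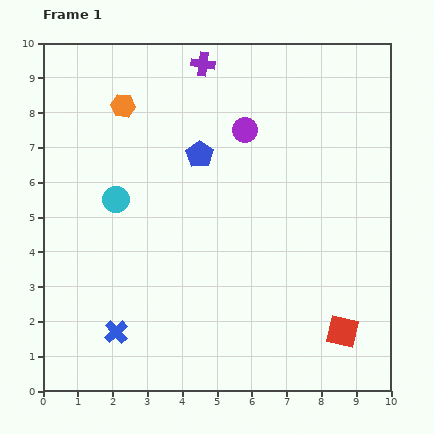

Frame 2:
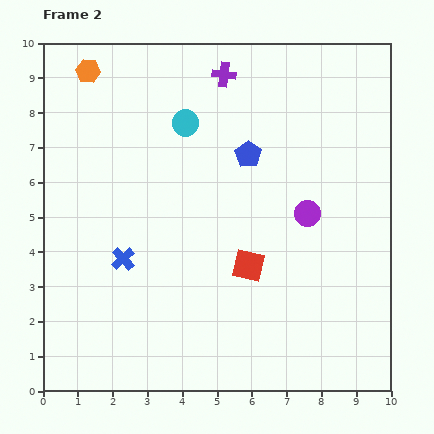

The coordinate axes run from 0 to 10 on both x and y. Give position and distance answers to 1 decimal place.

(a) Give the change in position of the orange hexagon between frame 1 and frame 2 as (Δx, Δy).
(-1.0, 1.0)

The orange hexagon was at (2.3, 8.2) in frame 1 and (1.3, 9.2) in frame 2.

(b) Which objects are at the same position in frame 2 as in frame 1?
none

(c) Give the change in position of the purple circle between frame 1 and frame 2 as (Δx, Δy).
(1.8, -2.4)

The purple circle was at (5.8, 7.5) in frame 1 and (7.6, 5.1) in frame 2.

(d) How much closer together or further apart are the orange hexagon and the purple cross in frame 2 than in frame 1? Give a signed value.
+1.3

Distance in frame 1: 2.6. Distance in frame 2: 3.9.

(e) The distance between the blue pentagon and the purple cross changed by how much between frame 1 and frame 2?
-0.2

Distance in frame 1: 2.6. Distance in frame 2: 2.4.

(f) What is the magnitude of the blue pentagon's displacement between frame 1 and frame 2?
1.4

The blue pentagon moved from (4.5, 6.8) to (5.9, 6.8), a distance of √(1.4² + 0.0²) ≈ 1.4.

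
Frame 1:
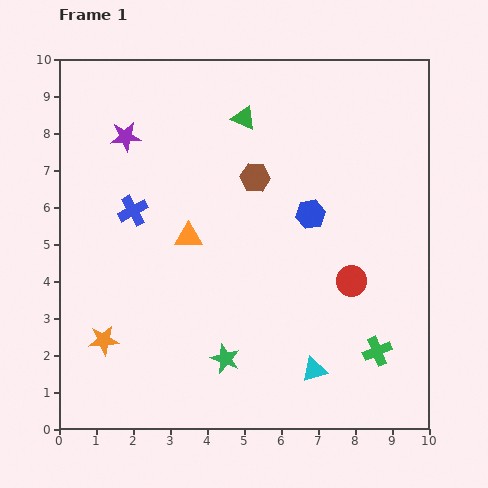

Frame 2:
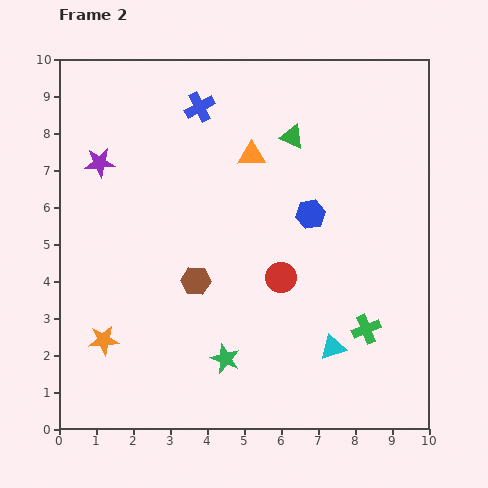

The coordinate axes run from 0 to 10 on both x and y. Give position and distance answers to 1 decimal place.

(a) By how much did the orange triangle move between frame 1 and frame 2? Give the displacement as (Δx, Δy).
(1.7, 2.2)

The orange triangle was at (3.5, 5.2) in frame 1 and (5.2, 7.4) in frame 2.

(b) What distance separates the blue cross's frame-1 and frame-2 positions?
3.3

The blue cross moved from (2.0, 5.9) to (3.8, 8.7), a distance of √(1.8² + 2.8²) ≈ 3.3.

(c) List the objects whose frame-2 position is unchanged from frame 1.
the green star, the blue hexagon, the orange star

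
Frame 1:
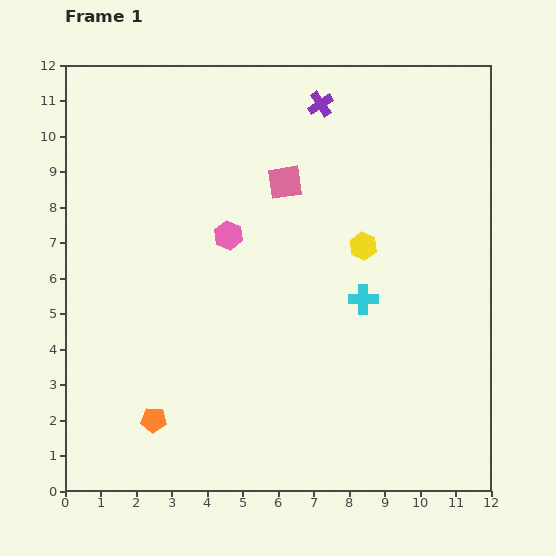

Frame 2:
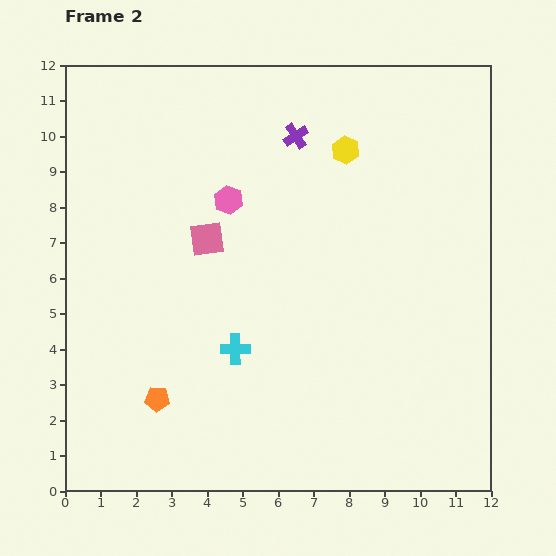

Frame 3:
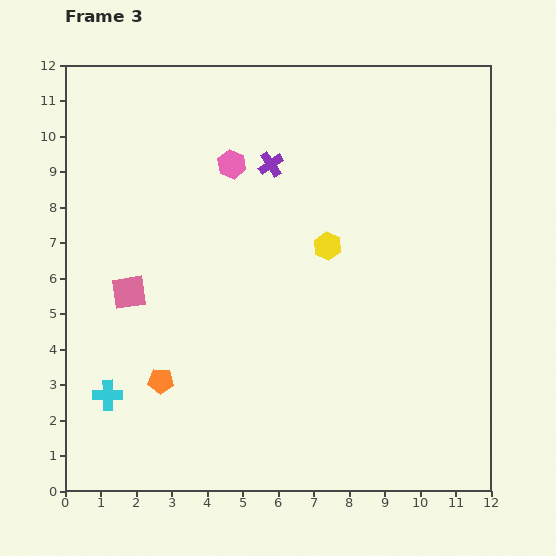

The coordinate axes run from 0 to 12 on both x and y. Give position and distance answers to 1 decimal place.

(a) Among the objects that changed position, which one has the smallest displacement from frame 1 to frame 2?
the orange pentagon

(moved 0.6)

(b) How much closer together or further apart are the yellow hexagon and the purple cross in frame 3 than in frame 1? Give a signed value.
-1.4

Distance in frame 1: 4.2. Distance in frame 3: 2.8.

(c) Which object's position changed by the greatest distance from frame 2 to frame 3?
the cyan cross

(moved 3.8; next 2.7)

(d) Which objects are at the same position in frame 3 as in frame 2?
none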